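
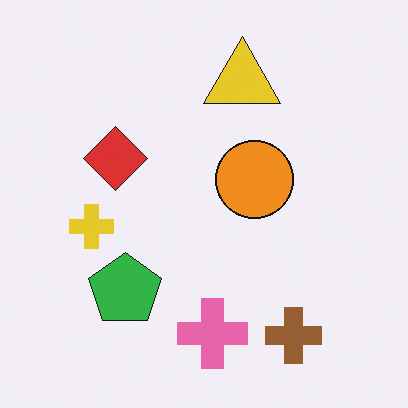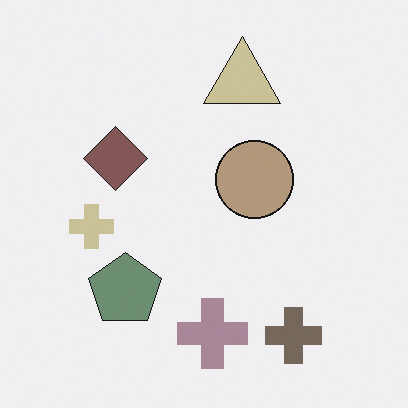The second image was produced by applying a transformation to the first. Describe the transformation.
This is the original image heavily desaturated.

All colors are more muted and greyish — a global saturation change.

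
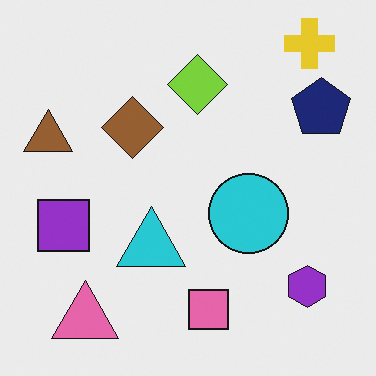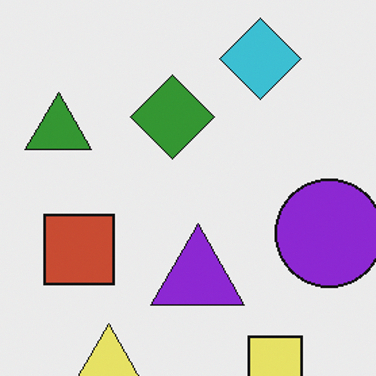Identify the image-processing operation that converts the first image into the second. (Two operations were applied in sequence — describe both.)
The image was hue-shifted through roughly a third of the color wheel, then cropped to a modestly smaller region and rescaled.

Every shape's color has rotated by the same amount around the hue wheel — a uniform hue shift. The visible shapes are larger and the field of view is narrower; shapes near the original edges may be partly or wholly outside the frame — a crop-and-rescale.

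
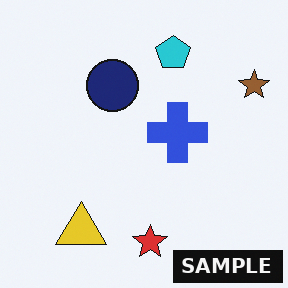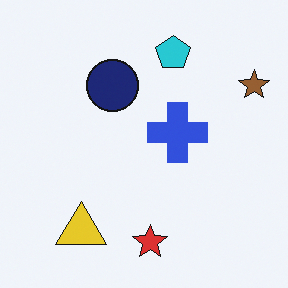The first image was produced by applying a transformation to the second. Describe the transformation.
The image was watermarked with the text "SAMPLE" in the lower-right corner.

A dark label reading "SAMPLE" appears in the lower-right corner.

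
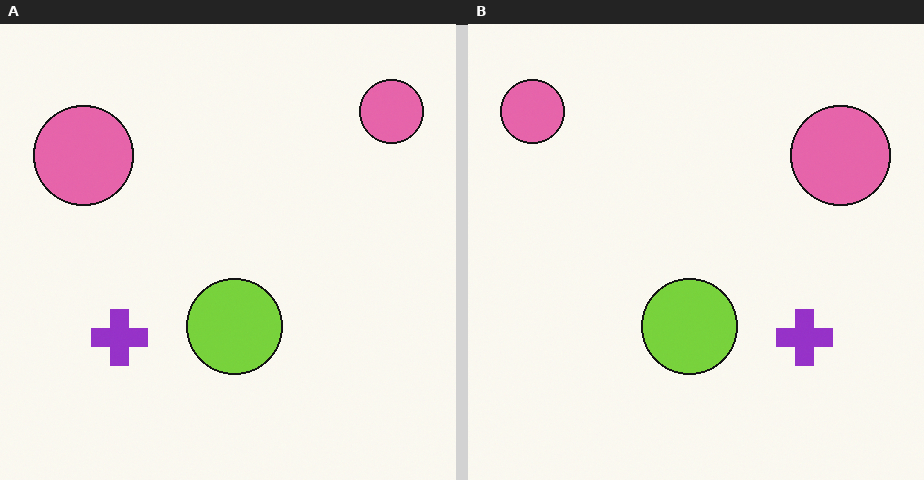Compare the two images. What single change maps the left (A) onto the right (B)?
It was flipped horizontally (left ↔ right).

The purple cross is in the bottom-left of the left (A) image and the bottom-right of the right (B) — shapes on opposite sides of the vertical midline have swapped in a mirror flip.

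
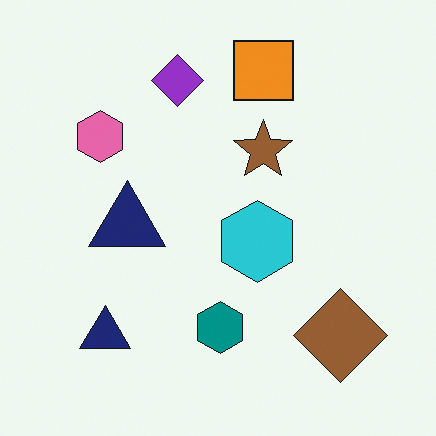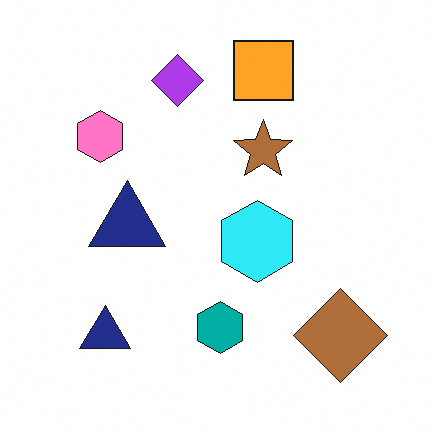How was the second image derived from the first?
This is the original image brightened a little.

Every pixel — background and shapes alike — is uniformly brightened.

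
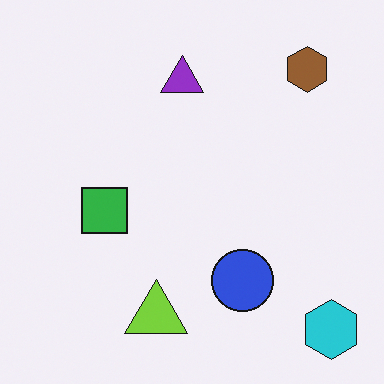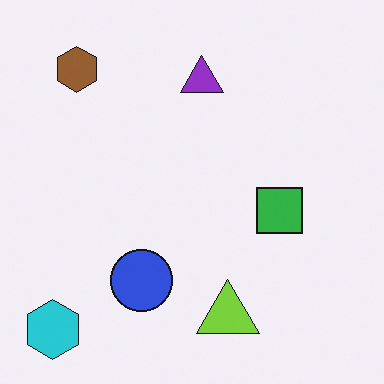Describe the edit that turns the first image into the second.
It was flipped horizontally (left ↔ right).

The cyan hexagon is in the bottom-right of the first image and the bottom-left of the second — shapes on opposite sides of the vertical midline have swapped in a mirror flip.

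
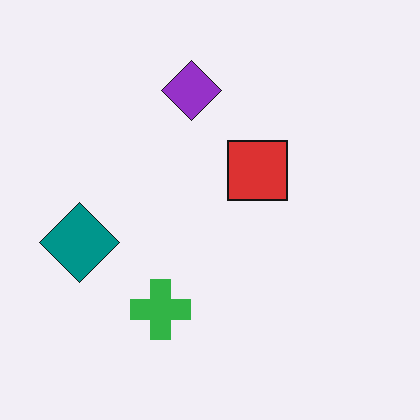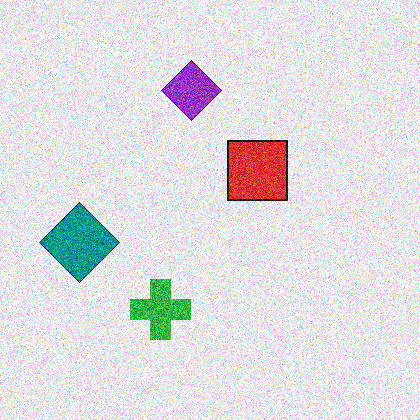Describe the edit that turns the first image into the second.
The image was degraded with heavy additive noise.

Random speckle covers the whole image, including the flat background.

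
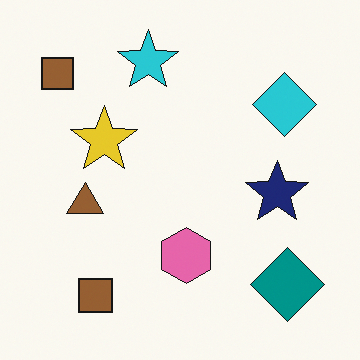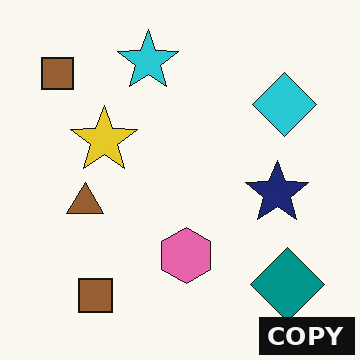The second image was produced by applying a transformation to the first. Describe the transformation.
The second image is the first watermarked with the text "COPY" in the lower-right corner.

A dark label reading "COPY" appears in the lower-right corner.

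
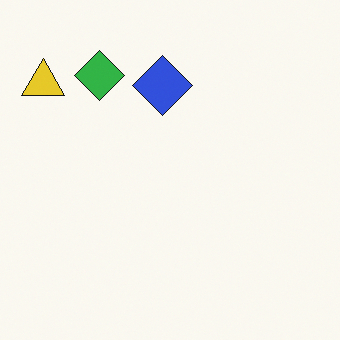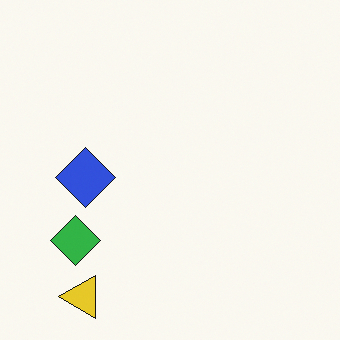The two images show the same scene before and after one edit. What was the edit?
The image was rotated 90° counter-clockwise.

The yellow triangle sits in the top-left of the first image and the bottom-left of the second — consistent with a whole-image 90° counter-clockwise rotation.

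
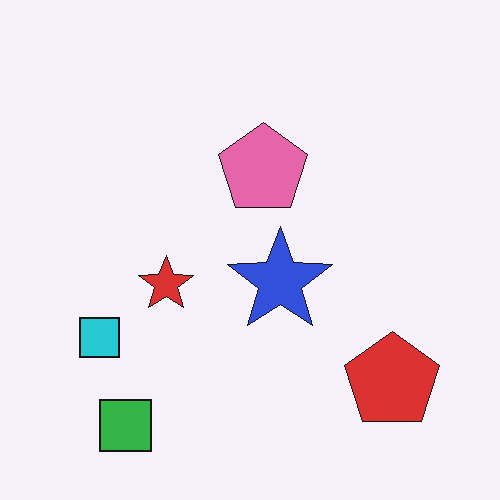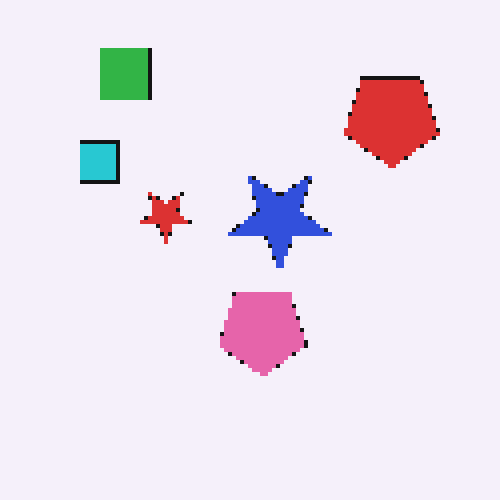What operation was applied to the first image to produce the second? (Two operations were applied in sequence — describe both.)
This is the original image flipped vertically (top ↔ bottom), then mildly pixelated.

The green square is in the bottom-left of the first image and the top-left of the second — shapes on opposite sides of the horizontal midline have swapped in a mirror flip. Shapes are reduced to large square blocks; fine edges and outlines are lost — a downscale-then-upscale (mosaic) effect.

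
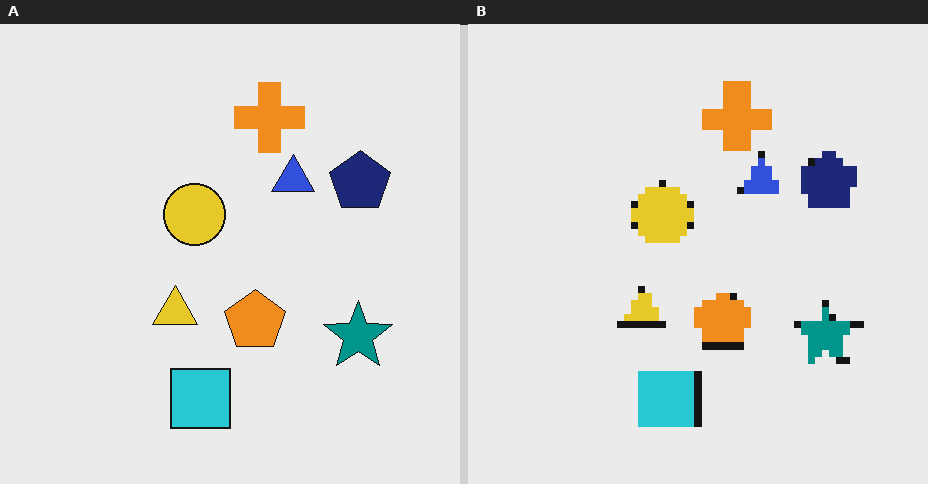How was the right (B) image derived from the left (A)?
This is the original image moderately pixelated.

Shapes are reduced to large square blocks; fine edges and outlines are lost — a downscale-then-upscale (mosaic) effect.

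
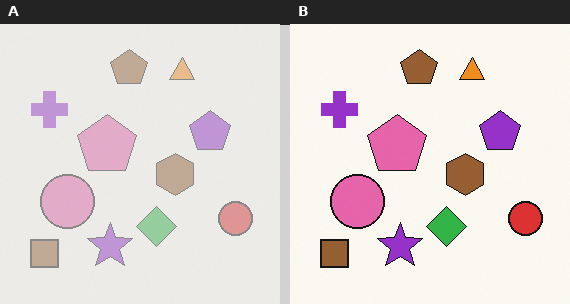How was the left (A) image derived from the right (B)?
This is the original image given much lower contrast.

Tones are pushed toward mid-grey across the whole image — a global contrast change.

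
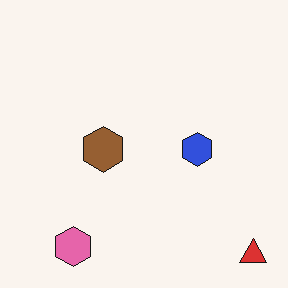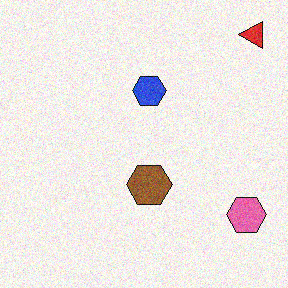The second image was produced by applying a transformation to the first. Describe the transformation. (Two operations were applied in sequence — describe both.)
The image was rotated 90° counter-clockwise, then degraded with moderate additive noise.

The red triangle sits in the bottom-right of the first image and the top-right of the second — consistent with a whole-image 90° counter-clockwise rotation. Random speckle covers the whole image, including the flat background.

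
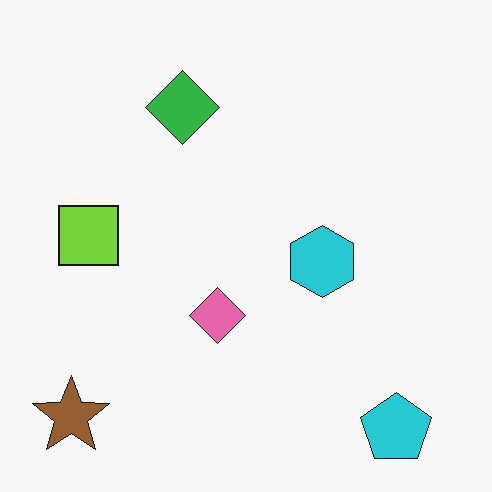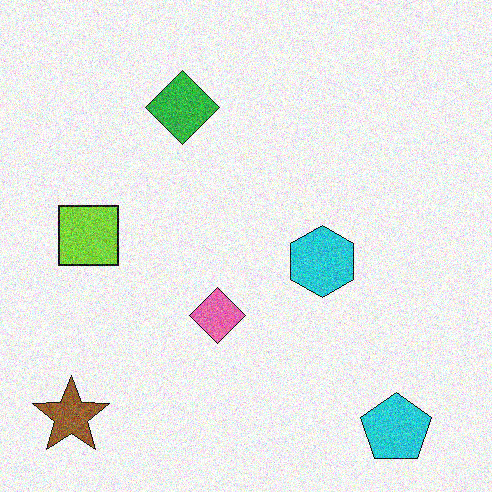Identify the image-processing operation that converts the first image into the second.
This is the original image degraded with visible gaussian noise.

Random speckle covers the whole image, including the flat background.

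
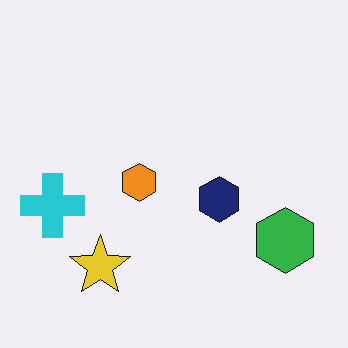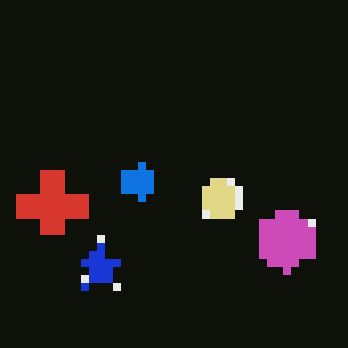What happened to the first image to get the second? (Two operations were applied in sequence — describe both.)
The transformation is: color-inverted (negative), then pixelated into visible square blocks.

The light background has become dark and every shape's color is its complement — a photographic negative. Shapes are reduced to large square blocks; fine edges and outlines are lost — a downscale-then-upscale (mosaic) effect.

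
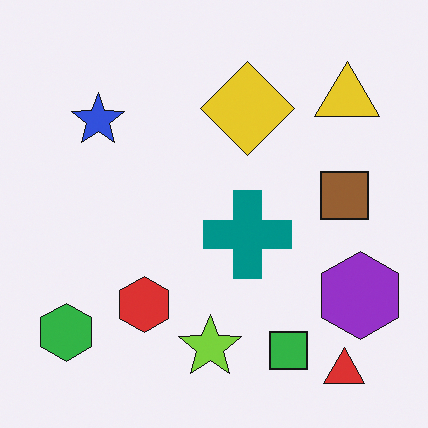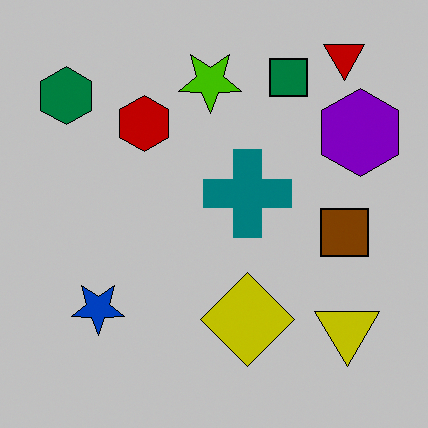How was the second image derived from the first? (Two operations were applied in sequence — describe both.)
It was heavily posterized to just a handful of flat colors, then flipped vertically (top ↔ bottom).

Each flat color has snapped to a coarser quantized level — most visibly, the near-white background has dropped to a flat grey. The red triangle is in the bottom-right of the first image and the top-right of the second — shapes on opposite sides of the horizontal midline have swapped in a mirror flip.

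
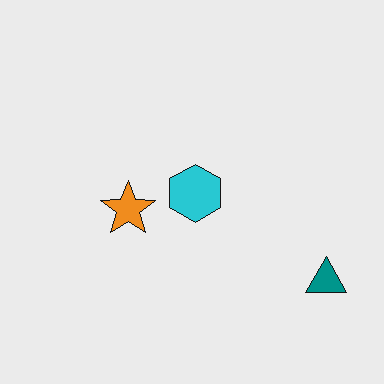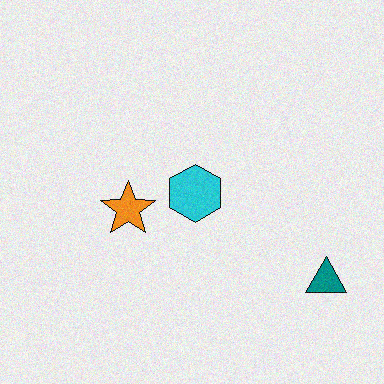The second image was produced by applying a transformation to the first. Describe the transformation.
The transformation is: degraded with a light layer of grain.

Random speckle covers the whole image, including the flat background.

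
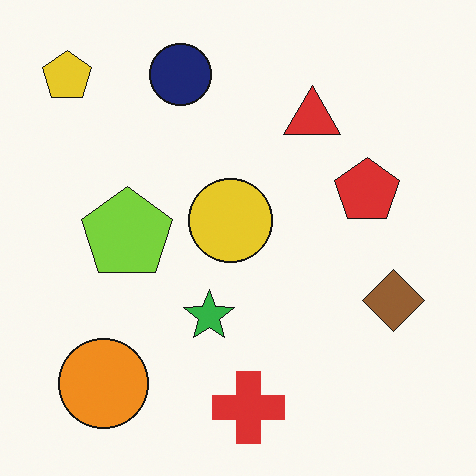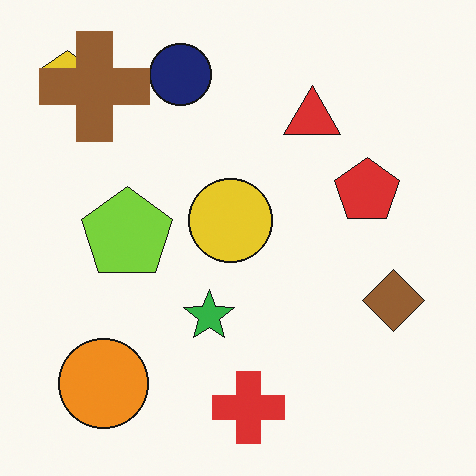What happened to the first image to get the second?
The second image is the first overlaid with an additional brown cross.

A brown cross appears in the second image that is absent from the first.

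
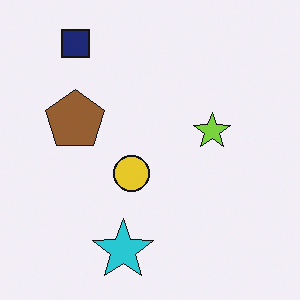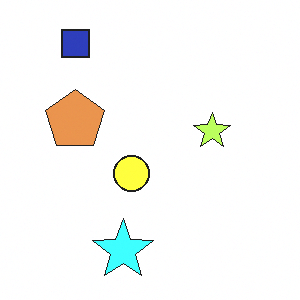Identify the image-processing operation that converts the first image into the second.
It was substantially brightened.

Every pixel — background and shapes alike — is uniformly brightened.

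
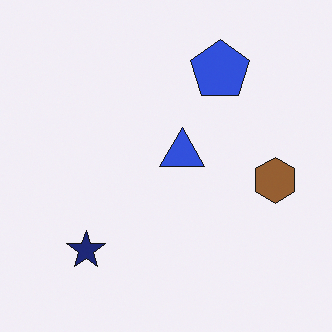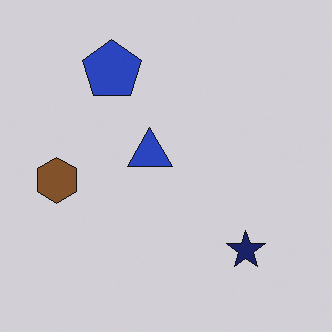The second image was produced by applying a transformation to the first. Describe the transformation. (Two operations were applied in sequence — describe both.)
This is the original image darkened a little, then flipped horizontally (left ↔ right).

Every pixel — background and shapes alike — is uniformly darkened. The brown hexagon is in the right of the first image and the left of the second — shapes on opposite sides of the vertical midline have swapped in a mirror flip.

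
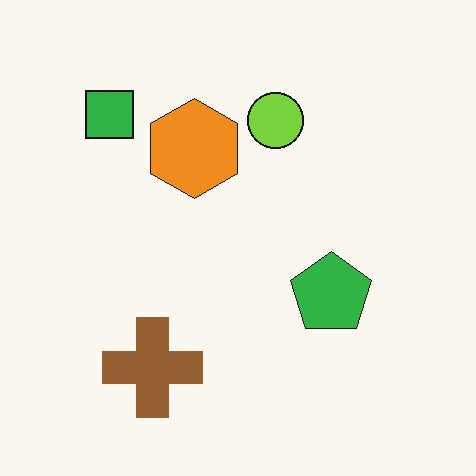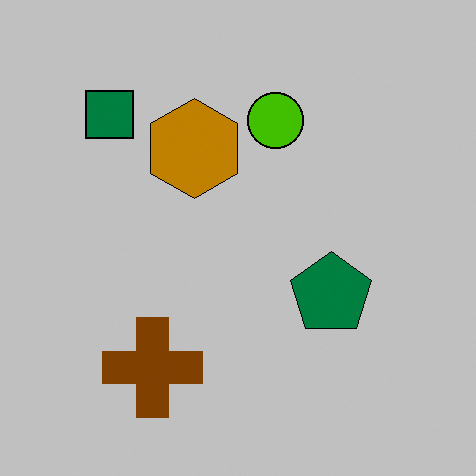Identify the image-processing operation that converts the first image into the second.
The transformation is: heavily posterized to just a handful of flat colors.

Each flat color has snapped to a coarser quantized level — most visibly, the near-white background has dropped to a flat grey.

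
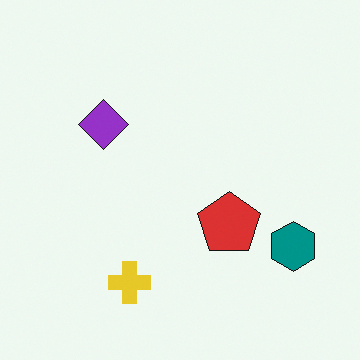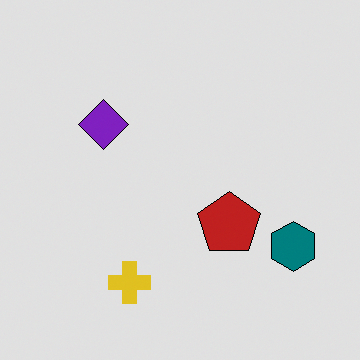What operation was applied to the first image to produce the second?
The transformation is: moderately posterized.

Each flat color has snapped to a coarser quantized level — most visibly, the near-white background has dropped to a flat grey.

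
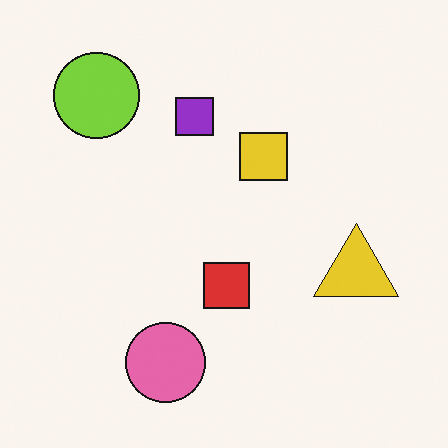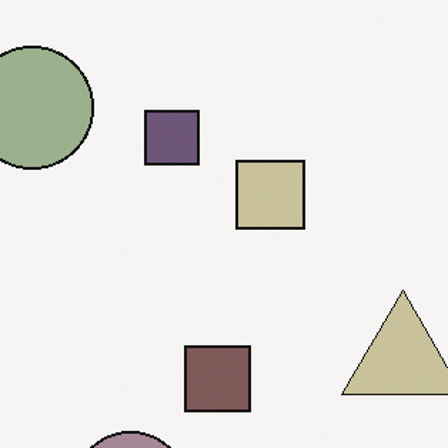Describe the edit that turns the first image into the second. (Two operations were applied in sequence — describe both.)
The second image is the first cropped to a modestly smaller region and rescaled, then made much more muted (saturation change).

The visible shapes are larger and the field of view is narrower; shapes near the original edges may be partly or wholly outside the frame — a crop-and-rescale. All colors are more muted and greyish — a global saturation change.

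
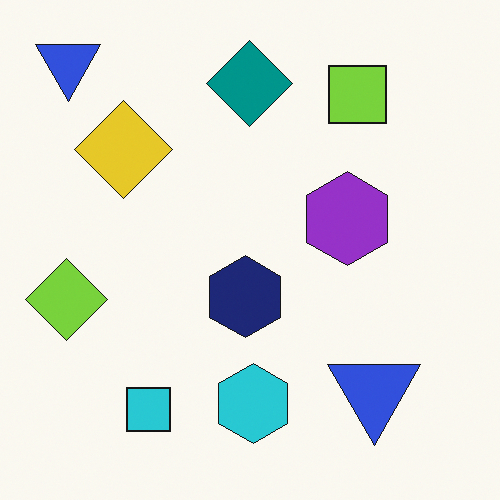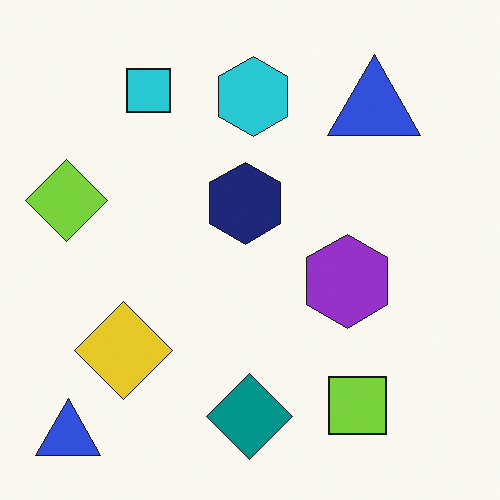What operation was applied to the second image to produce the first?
The first image is the second flipped vertically (top ↔ bottom).

The teal diamond is in the bottom of the second image and the top of the first — shapes on opposite sides of the horizontal midline have swapped in a mirror flip.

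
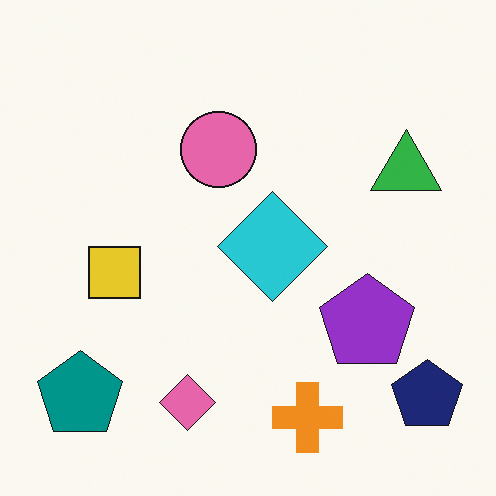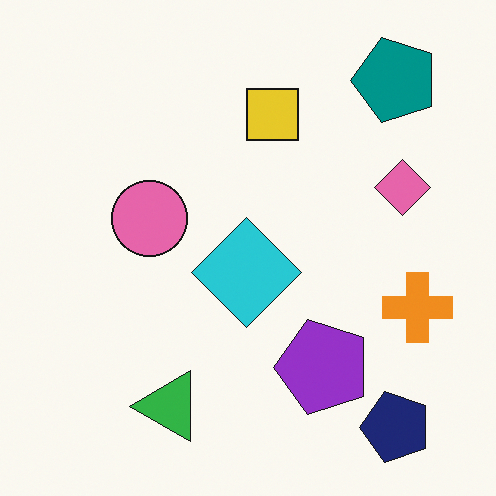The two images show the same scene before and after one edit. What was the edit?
The image was transposed (reflected across the top-left ↔ bottom-right diagonal).

Shapes have swapped their row and column positions — what was in the top-right is now in the bottom-left — a diagonal reflection.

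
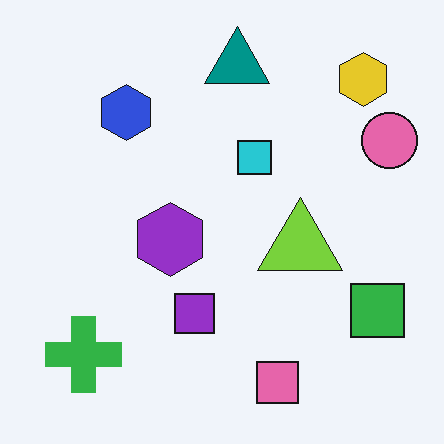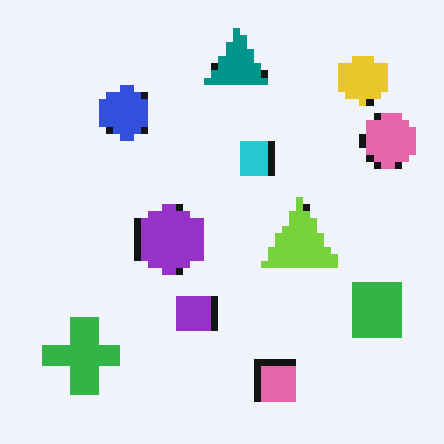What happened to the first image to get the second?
The transformation is: moderately pixelated.

Shapes are reduced to large square blocks; fine edges and outlines are lost — a downscale-then-upscale (mosaic) effect.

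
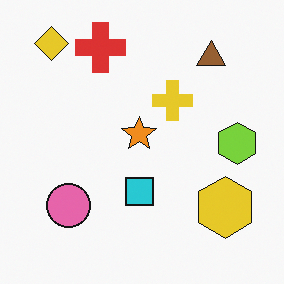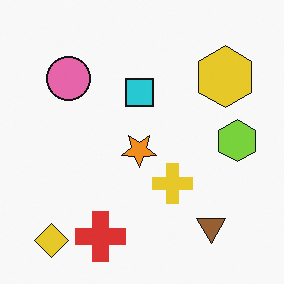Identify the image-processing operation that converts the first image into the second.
This is the original image flipped vertically (top ↔ bottom).

The yellow diamond is in the top-left of the first image and the bottom-left of the second — shapes on opposite sides of the horizontal midline have swapped in a mirror flip.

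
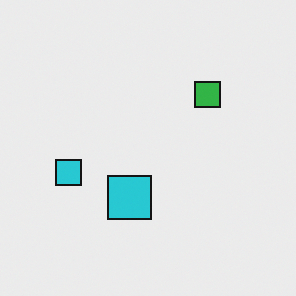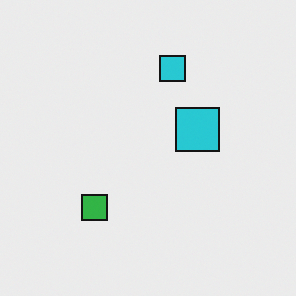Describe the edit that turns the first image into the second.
The image was transposed (reflected across the top-left ↔ bottom-right diagonal).

Shapes have swapped their row and column positions — what was in the top-right is now in the bottom-left — a diagonal reflection.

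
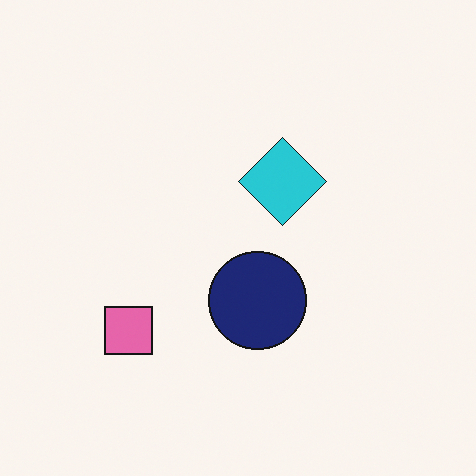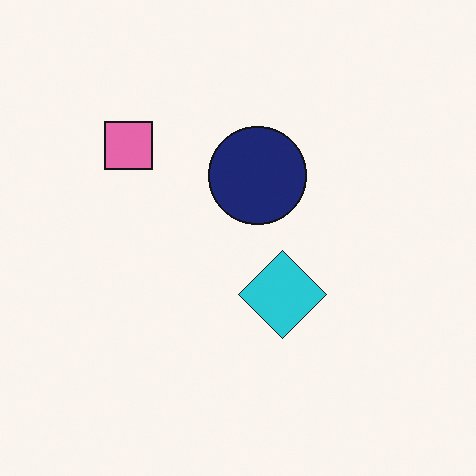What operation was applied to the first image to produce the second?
Flipped vertically (top ↔ bottom).

The pink square is in the bottom-left of the first image and the top-left of the second — shapes on opposite sides of the horizontal midline have swapped in a mirror flip.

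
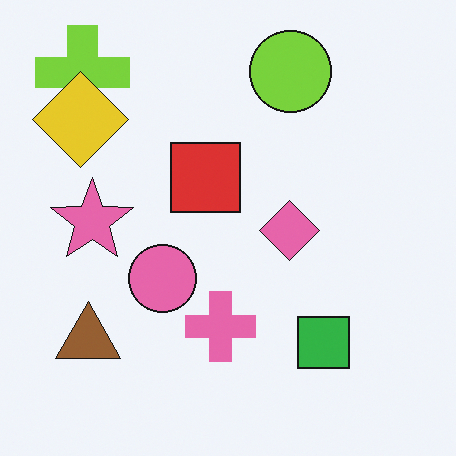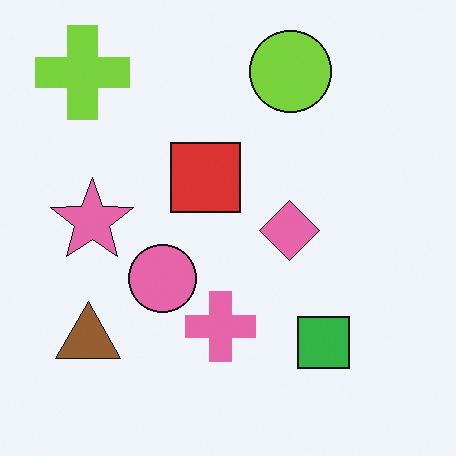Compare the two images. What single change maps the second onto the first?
This is the original image overlaid with an additional yellow diamond.

A yellow diamond appears in the first image that is absent from the second.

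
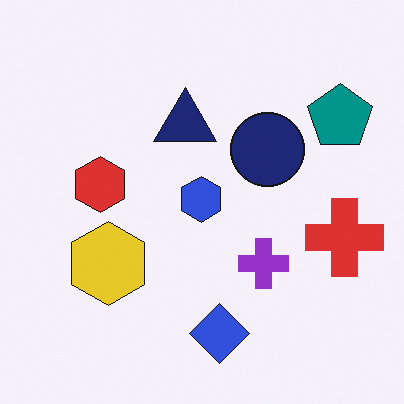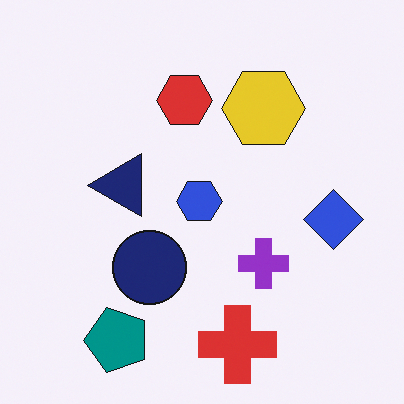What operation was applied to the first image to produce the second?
Transposed (reflected across the top-left ↔ bottom-right diagonal).

Shapes have swapped their row and column positions — what was in the top-right is now in the bottom-left — a diagonal reflection.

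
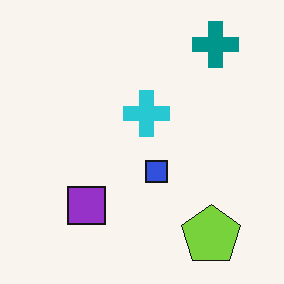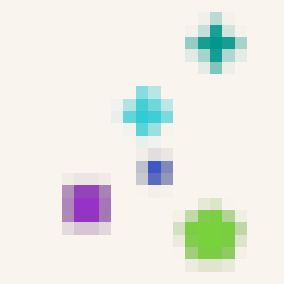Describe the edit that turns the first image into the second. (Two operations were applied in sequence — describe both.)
Noticeably gaussian-blurred, then heavily pixelated into large blocks.

Shape edges and outlines are uniformly softened across the whole image. Shapes are reduced to large square blocks; fine edges and outlines are lost — a downscale-then-upscale (mosaic) effect.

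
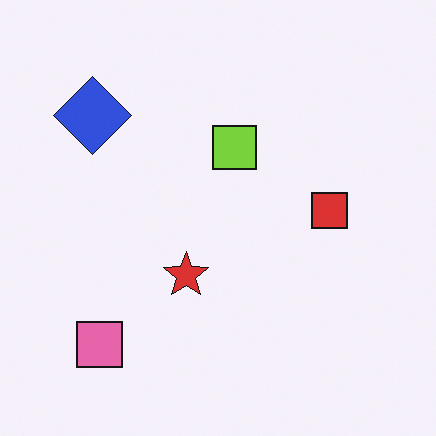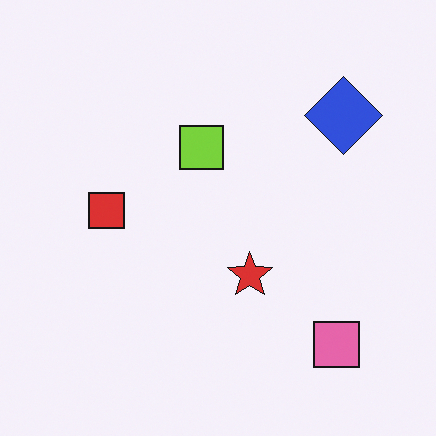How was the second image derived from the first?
The image was flipped horizontally (left ↔ right).

The blue diamond is in the top-left of the first image and the top-right of the second — shapes on opposite sides of the vertical midline have swapped in a mirror flip.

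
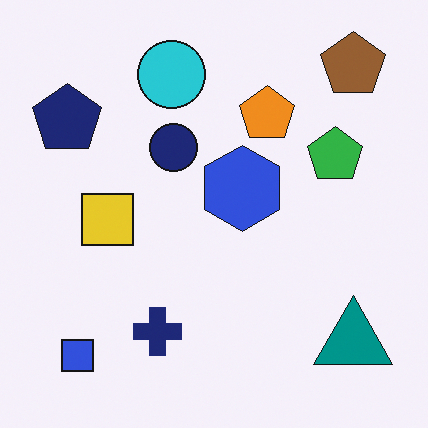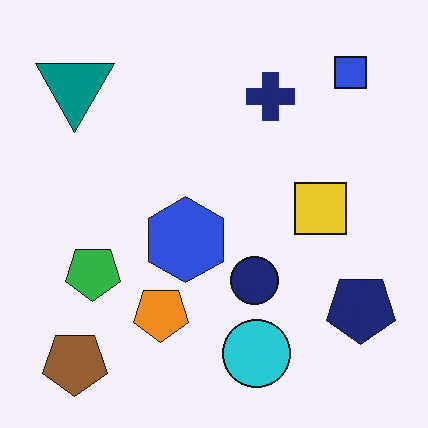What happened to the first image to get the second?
The transformation is: rotated 180°.

The brown pentagon sits in the top-right of the first image and the bottom-left of the second — consistent with a whole-image 180° rotation.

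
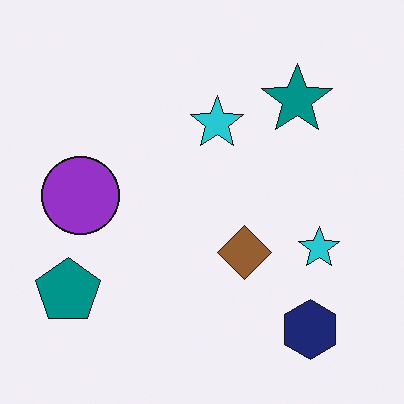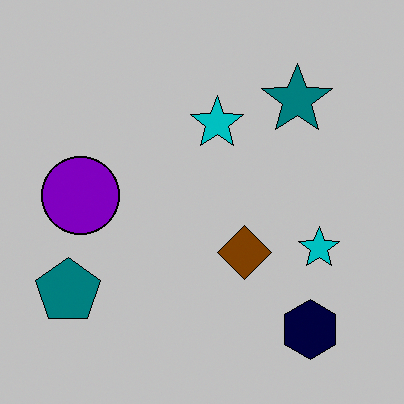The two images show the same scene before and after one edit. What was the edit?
The transformation is: aggressively posterized.

Each flat color has snapped to a coarser quantized level — most visibly, the near-white background has dropped to a flat grey.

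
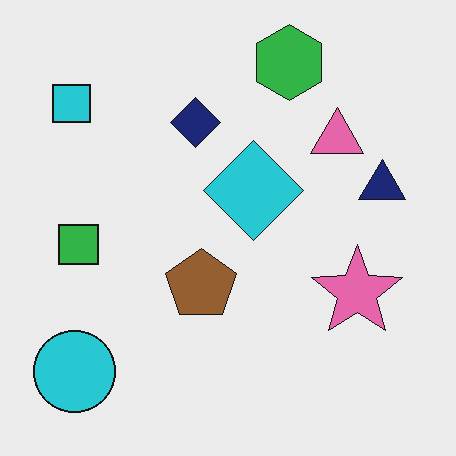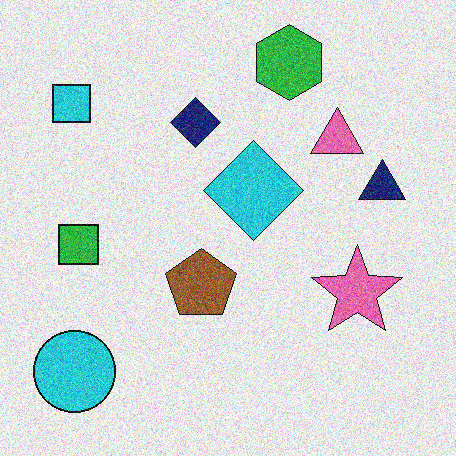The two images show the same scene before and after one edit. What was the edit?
It was degraded with moderate additive noise.

Random speckle covers the whole image, including the flat background.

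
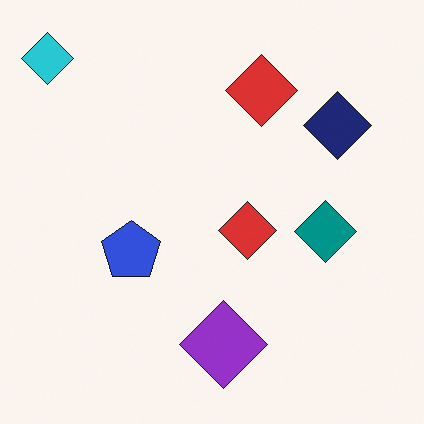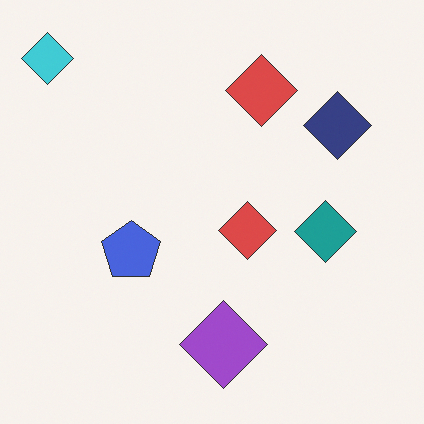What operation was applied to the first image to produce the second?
The image was given slightly reduced contrast.

Tones are pushed toward mid-grey across the whole image — a global contrast change.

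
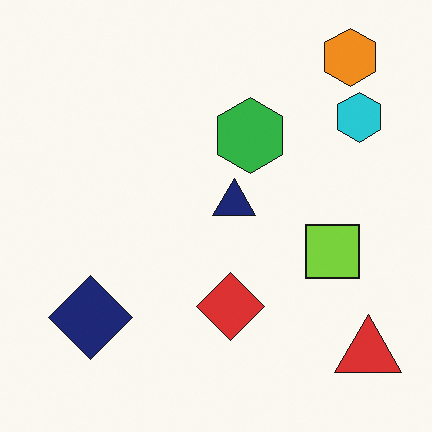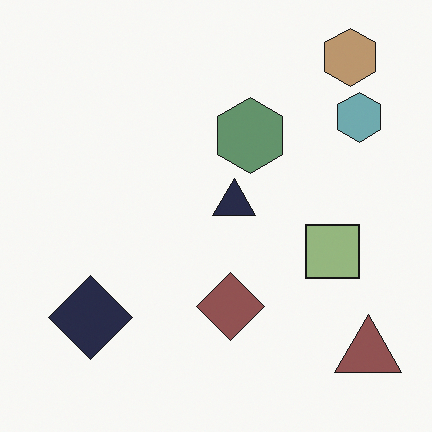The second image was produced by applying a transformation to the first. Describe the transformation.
The transformation is: made much more muted (saturation change).

All colors are more muted and greyish — a global saturation change.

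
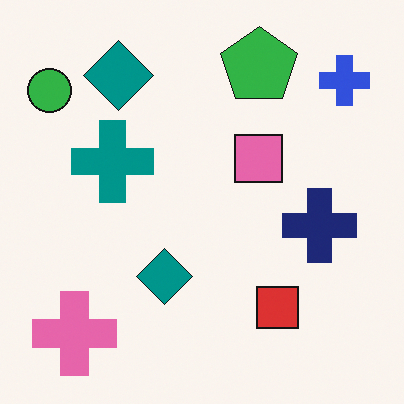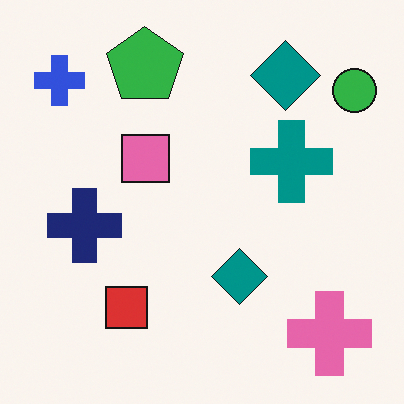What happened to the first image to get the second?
The image was flipped horizontally (left ↔ right).

The green circle is in the top-left of the first image and the top-right of the second — shapes on opposite sides of the vertical midline have swapped in a mirror flip.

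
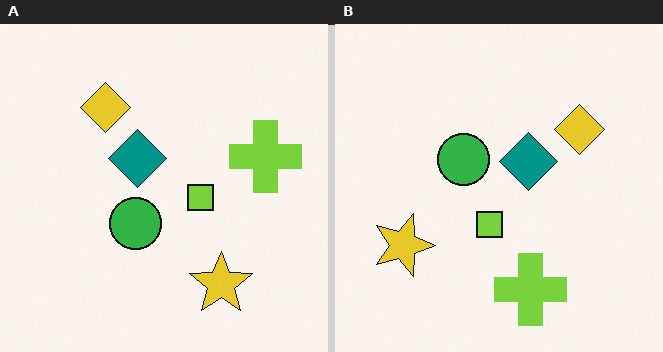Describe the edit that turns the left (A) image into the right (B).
It was rotated 90° clockwise.

The yellow star sits in the bottom-right of the left (A) image and the bottom-left of the right (B) — consistent with a whole-image 90° clockwise rotation.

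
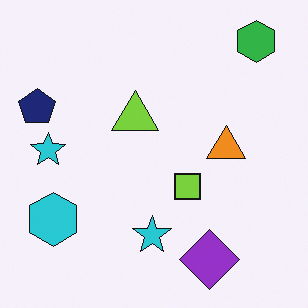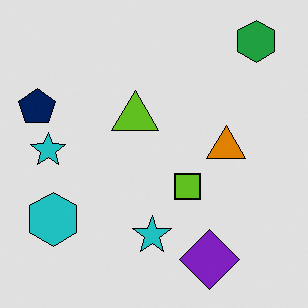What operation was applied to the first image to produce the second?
The transformation is: moderately posterized.

Each flat color has snapped to a coarser quantized level — most visibly, the near-white background has dropped to a flat grey.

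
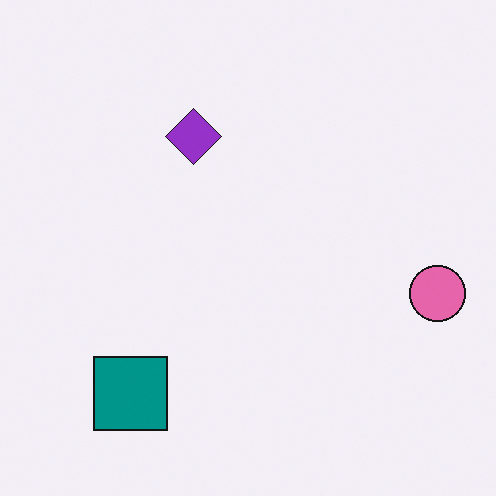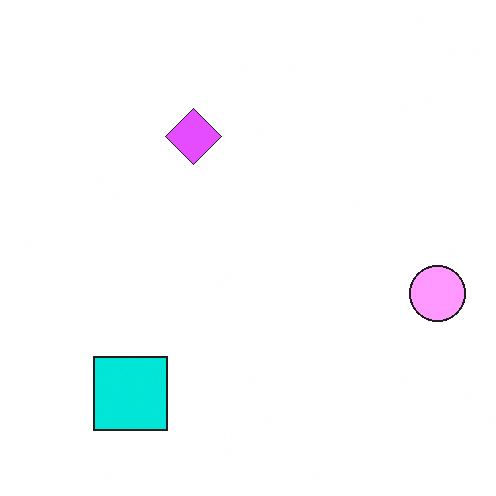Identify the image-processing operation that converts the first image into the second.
Noticeably brightened.

Every pixel — background and shapes alike — is uniformly brightened.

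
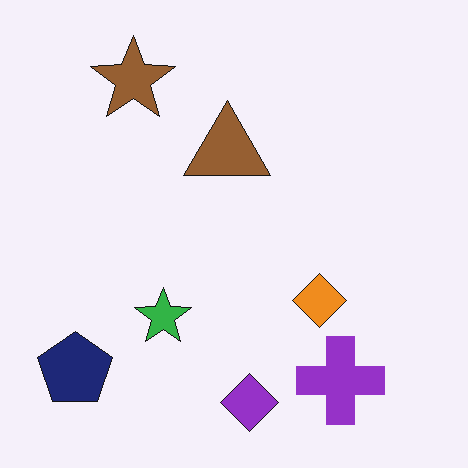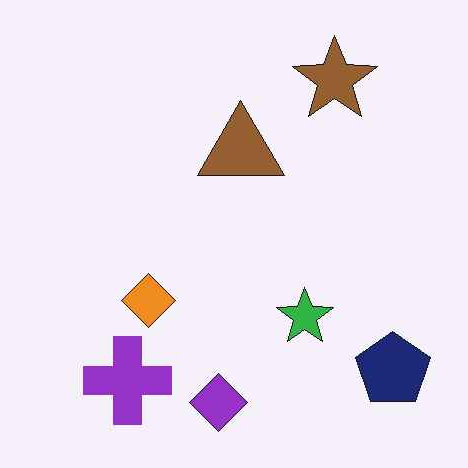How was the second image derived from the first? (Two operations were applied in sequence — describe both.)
The second image is the first given moderate JPEG compression, then flipped horizontally (left ↔ right).

Blocky 8×8 compression artifacts appear around shape edges and the flat background shows ringing — characteristic JPEG degradation. The navy pentagon is in the bottom-left of the first image and the bottom-right of the second — shapes on opposite sides of the vertical midline have swapped in a mirror flip.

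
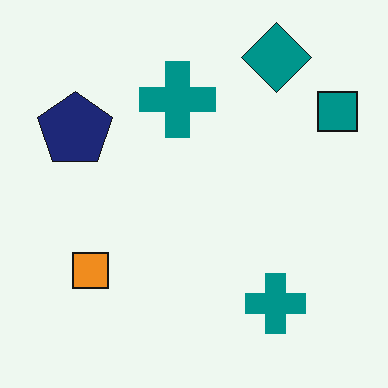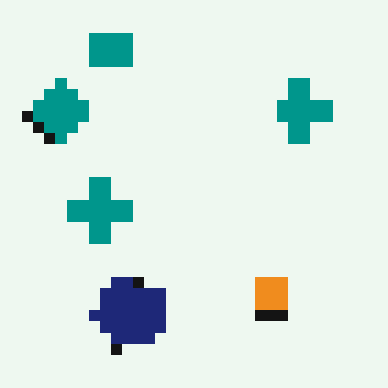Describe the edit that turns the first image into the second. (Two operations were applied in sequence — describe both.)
The transformation is: rotated 90° counter-clockwise, then heavily pixelated into large blocks.

The teal square sits in the top-right of the first image and the top-left of the second — consistent with a whole-image 90° counter-clockwise rotation. Shapes are reduced to large square blocks; fine edges and outlines are lost — a downscale-then-upscale (mosaic) effect.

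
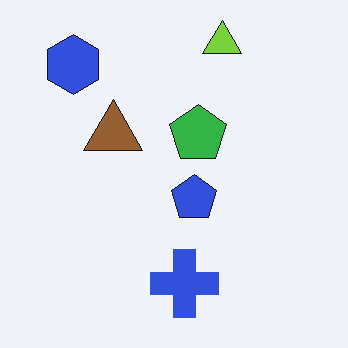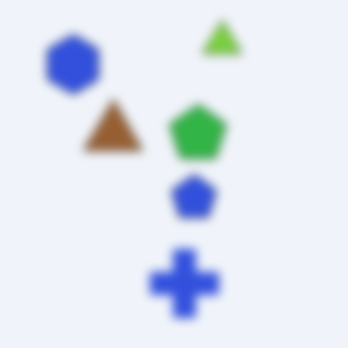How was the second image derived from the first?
This is the original image heavily blurred.

Shape edges and outlines are uniformly softened across the whole image.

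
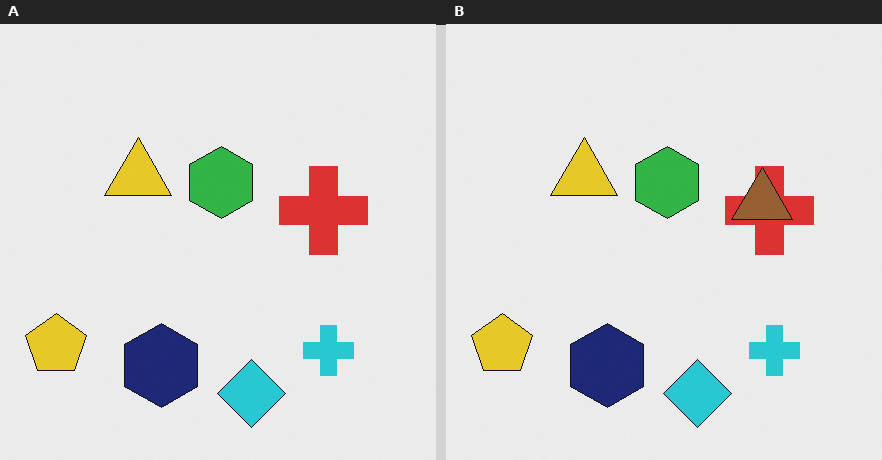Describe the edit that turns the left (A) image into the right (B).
The transformation is: overlaid with an additional brown triangle.

A brown triangle appears in the right (B) image that is absent from the left (A).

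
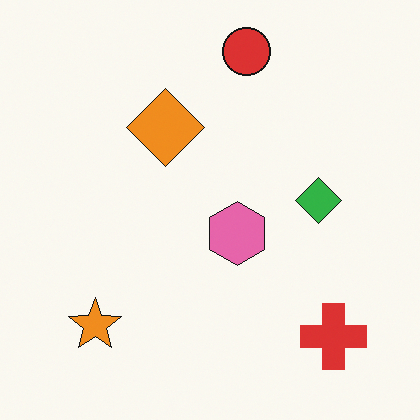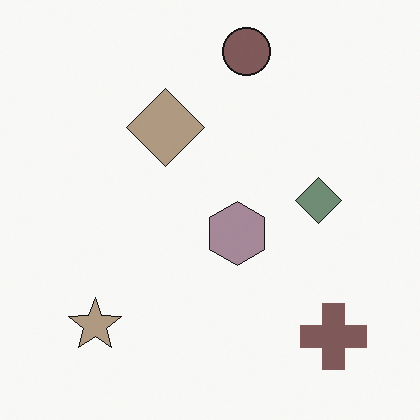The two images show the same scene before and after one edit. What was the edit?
The second image is the first heavily desaturated.

All colors are more muted and greyish — a global saturation change.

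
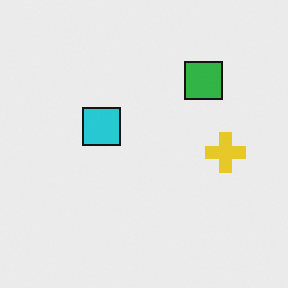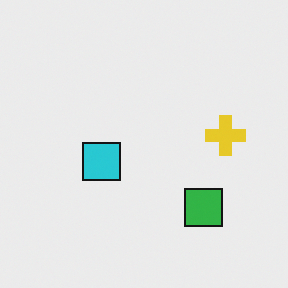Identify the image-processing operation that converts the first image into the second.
The second image is the first flipped vertically (top ↔ bottom).

The green square is in the top-right of the first image and the bottom-right of the second — shapes on opposite sides of the horizontal midline have swapped in a mirror flip.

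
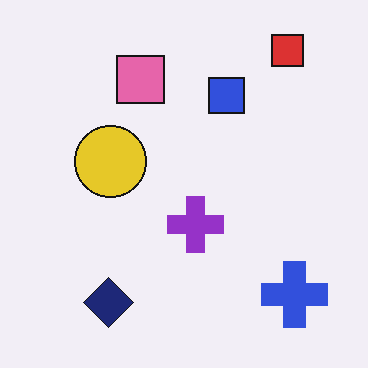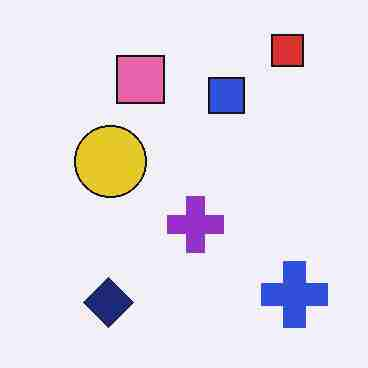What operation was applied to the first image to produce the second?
Degraded with heavy JPEG compression.

Blocky 8×8 compression artifacts appear around shape edges and the flat background shows ringing — characteristic JPEG degradation.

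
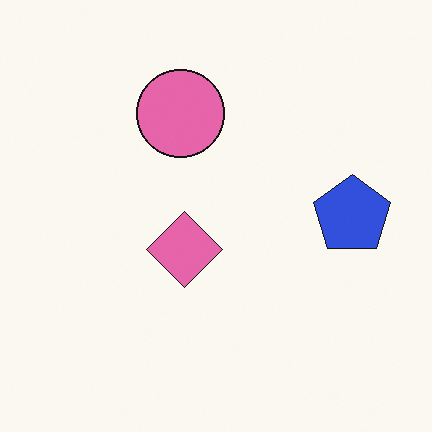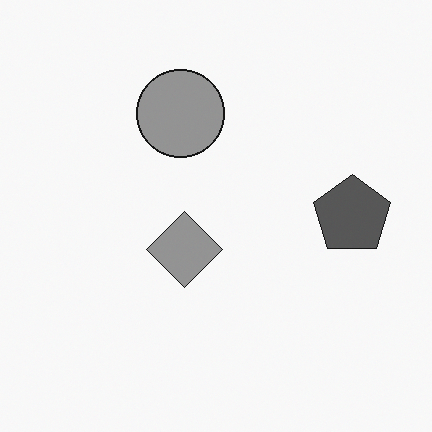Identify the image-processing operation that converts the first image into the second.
Converted to grayscale.

All color is removed — every shape is now a shade of grey.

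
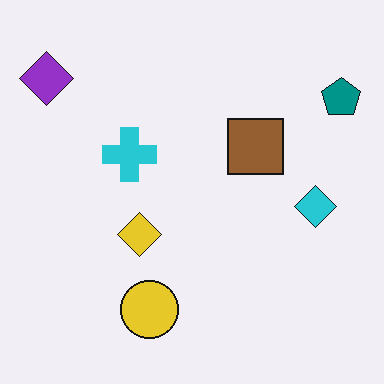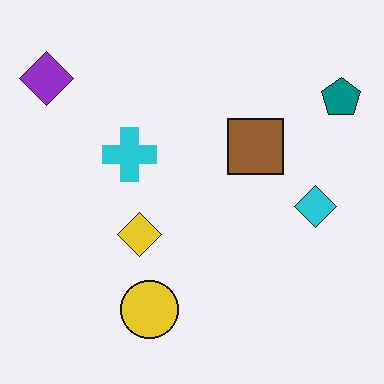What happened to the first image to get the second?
The image was given moderate JPEG compression.

Blocky 8×8 compression artifacts appear around shape edges and the flat background shows ringing — characteristic JPEG degradation.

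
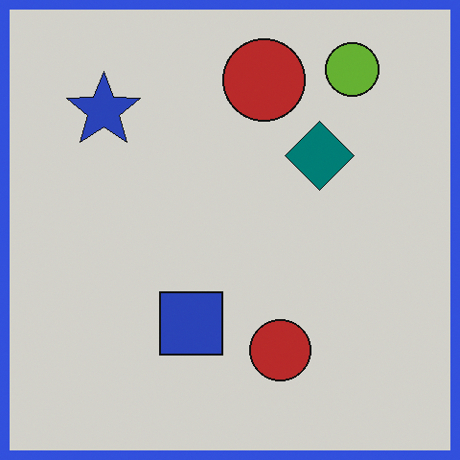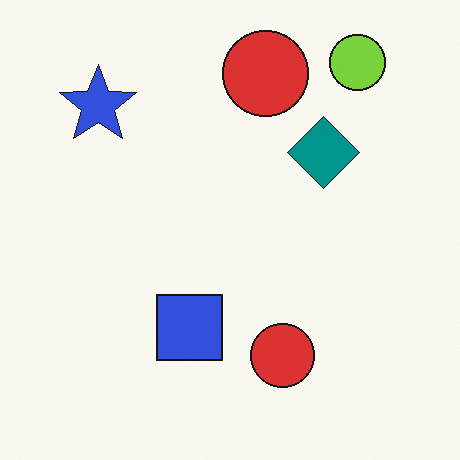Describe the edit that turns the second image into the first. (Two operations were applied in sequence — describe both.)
The transformation is: slightly darkened, then framed with a blue border.

Every pixel — background and shapes alike — is uniformly darkened. A solid blue frame runs around the edge of the first image, with the content slightly shrunk inside it.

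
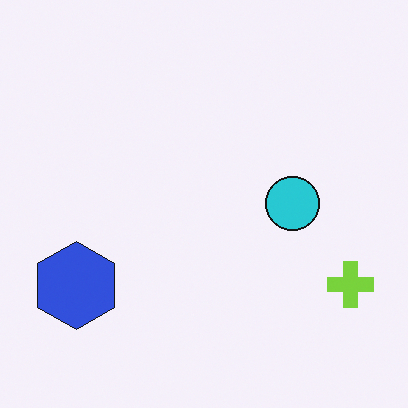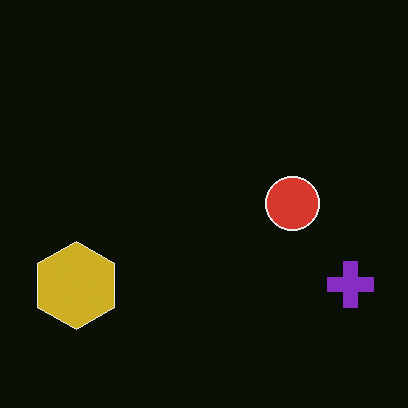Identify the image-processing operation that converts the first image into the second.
The second image is the first color-inverted (negative).

The light background has become dark and every shape's color is its complement — a photographic negative.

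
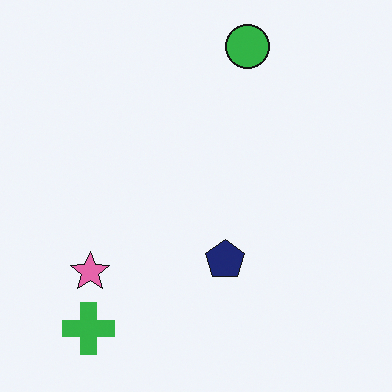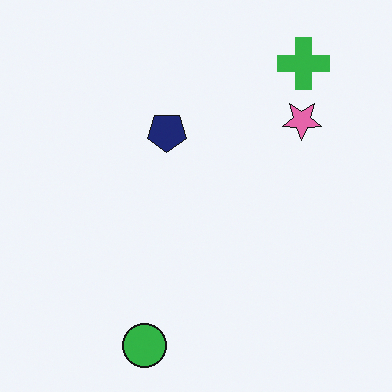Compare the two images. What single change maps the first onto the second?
The transformation is: rotated 180°.

The green cross sits in the bottom-left of the first image and the top-right of the second — consistent with a whole-image 180° rotation.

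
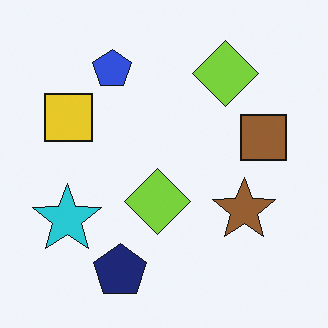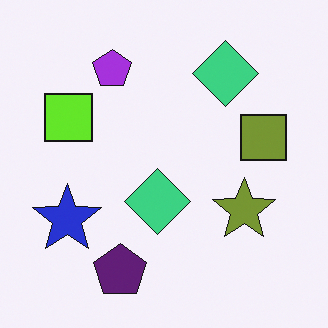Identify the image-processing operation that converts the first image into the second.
The image was hue-shifted by a small amount.

Every shape's color has rotated by the same amount around the hue wheel — a uniform hue shift.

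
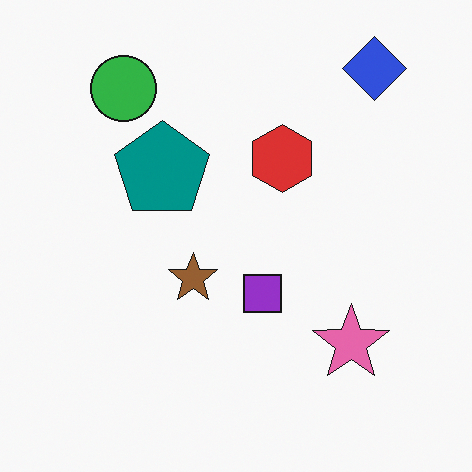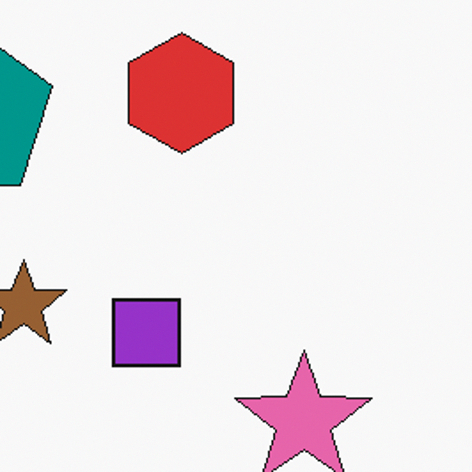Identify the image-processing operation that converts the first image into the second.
The image was cropped tightly and scaled back up.

The visible shapes are larger and the field of view is narrower; shapes near the original edges may be partly or wholly outside the frame — a crop-and-rescale.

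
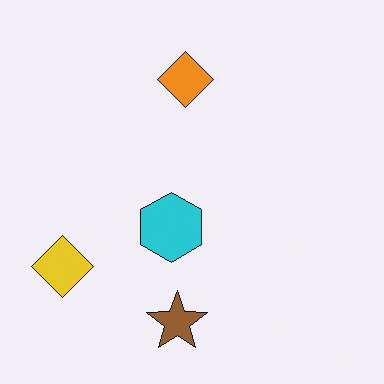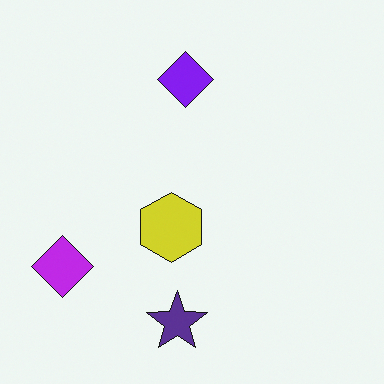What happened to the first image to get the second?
The second image is the first hue-shifted through roughly half the color wheel.

Every shape's color has rotated by the same amount around the hue wheel — a uniform hue shift.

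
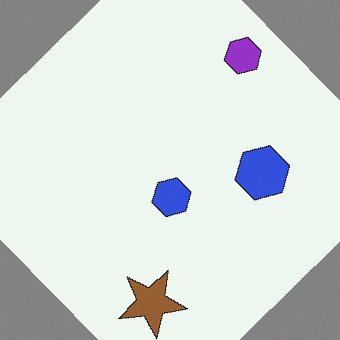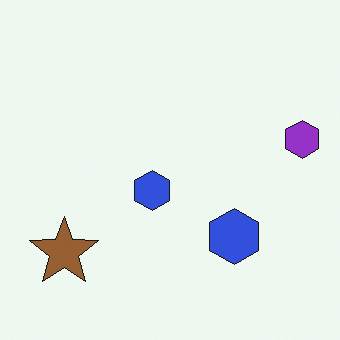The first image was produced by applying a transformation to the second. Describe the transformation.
The first image is the second rotated counter-clockwise by a large amount — several tens of degrees.

Every shape is tilted by the same angle and the image corners show triangular fill wedges — a whole-image rotation by a non-right angle.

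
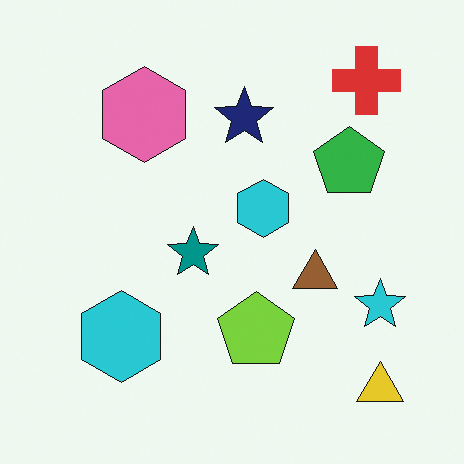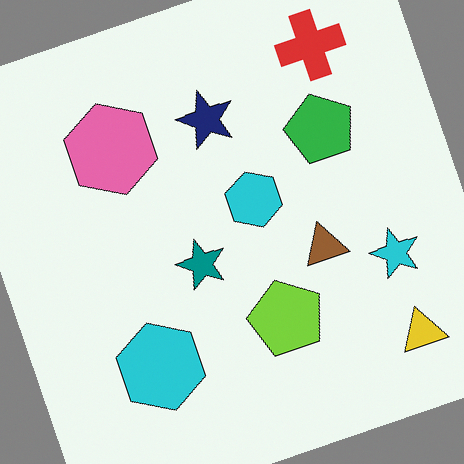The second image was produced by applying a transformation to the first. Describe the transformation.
The transformation is: rotated counter-clockwise by a moderate amount.

Every shape is tilted by the same angle and the image corners show triangular fill wedges — a whole-image rotation by a non-right angle.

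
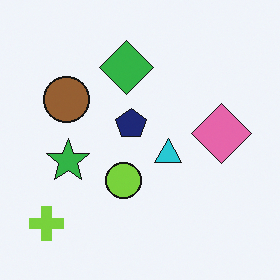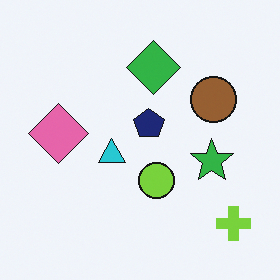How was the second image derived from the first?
The second image is the first flipped horizontally (left ↔ right).

The lime cross is in the bottom-left of the first image and the bottom-right of the second — shapes on opposite sides of the vertical midline have swapped in a mirror flip.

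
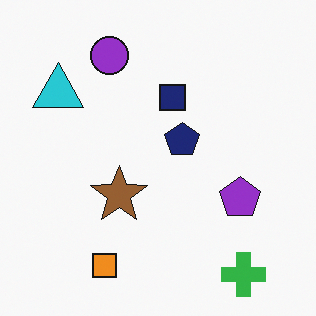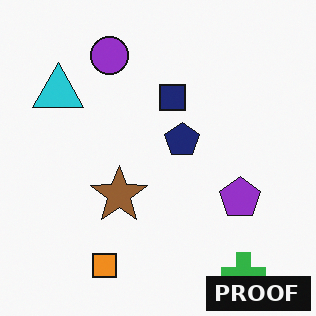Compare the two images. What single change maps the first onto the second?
The second image is the first watermarked with the text "PROOF" in the lower-right corner.

A dark label reading "PROOF" appears in the lower-right corner.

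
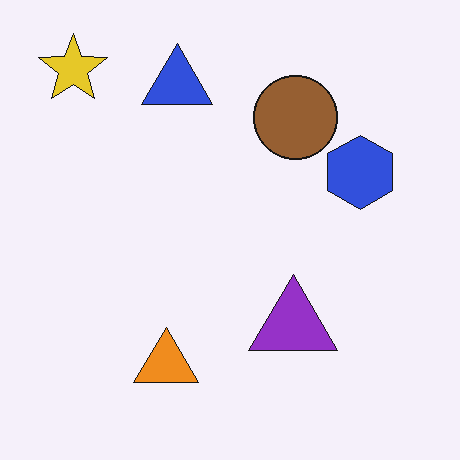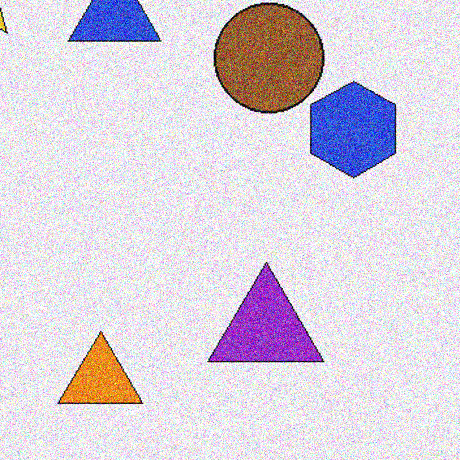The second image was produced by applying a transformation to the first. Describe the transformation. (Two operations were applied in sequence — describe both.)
This is the original image cropped to a modestly smaller region and rescaled, then degraded with strong gaussian noise.

The visible shapes are larger and the field of view is narrower; shapes near the original edges may be partly or wholly outside the frame — a crop-and-rescale. Random speckle covers the whole image, including the flat background.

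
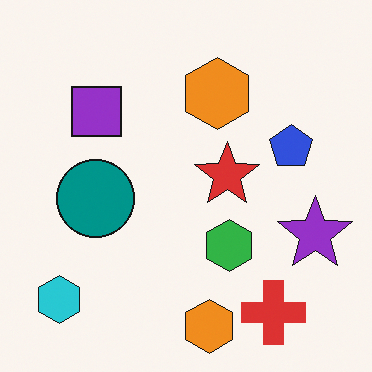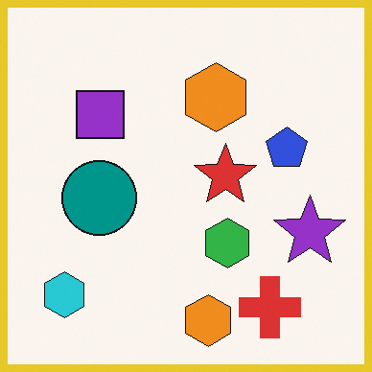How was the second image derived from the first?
The transformation is: framed with a yellow border.

A solid yellow frame runs around the edge of the second image, with the content slightly shrunk inside it.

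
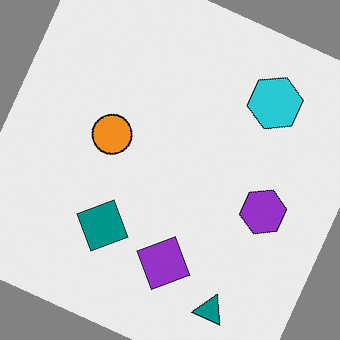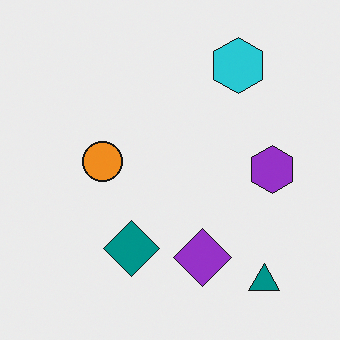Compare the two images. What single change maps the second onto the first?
The first image is the second rotated clockwise by a moderate amount.

Every shape is tilted by the same angle and the image corners show triangular fill wedges — a whole-image rotation by a non-right angle.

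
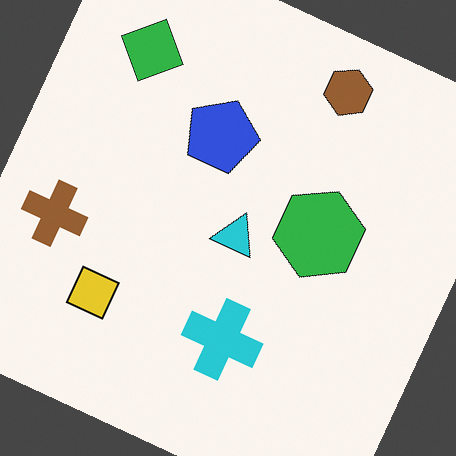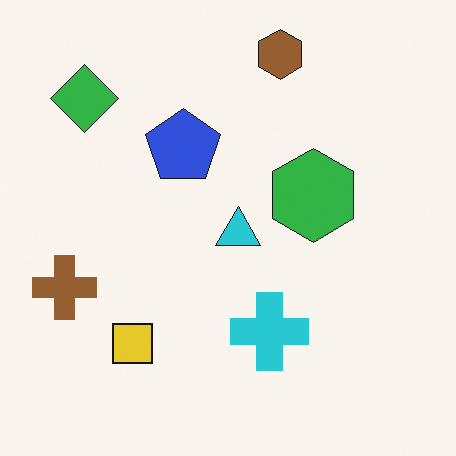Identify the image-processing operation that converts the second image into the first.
Rotated clockwise by a clearly visible amount.

Every shape is tilted by the same angle and the image corners show triangular fill wedges — a whole-image rotation by a non-right angle.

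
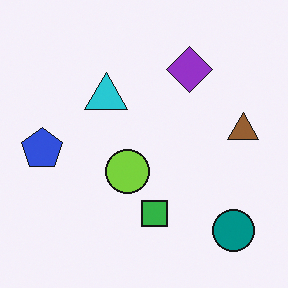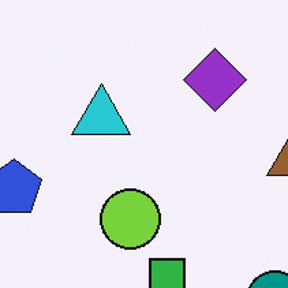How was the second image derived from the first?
Cropped to a modestly smaller region and rescaled.

The visible shapes are larger and the field of view is narrower; shapes near the original edges may be partly or wholly outside the frame — a crop-and-rescale.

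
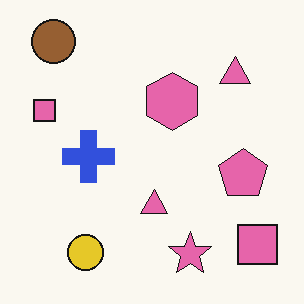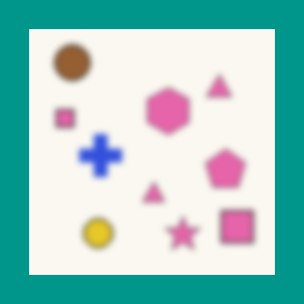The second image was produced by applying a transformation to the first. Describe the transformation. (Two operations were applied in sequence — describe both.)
Noticeably gaussian-blurred, then framed with a teal border.

Shape edges and outlines are uniformly softened across the whole image. A solid teal frame runs around the edge of the second image, with the content slightly shrunk inside it.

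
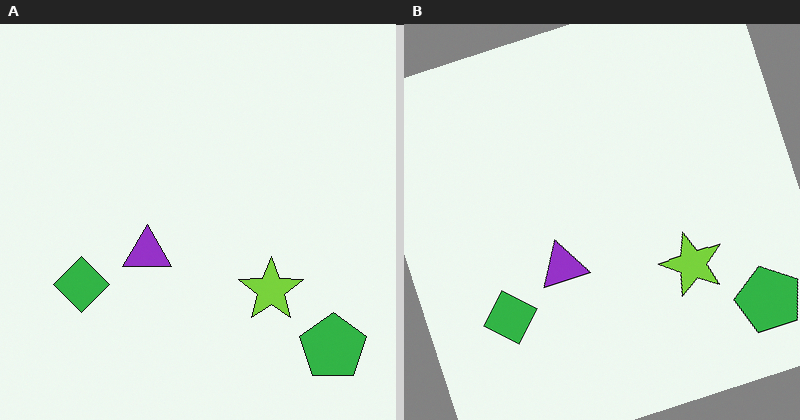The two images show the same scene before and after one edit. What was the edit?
Rotated counter-clockwise by a moderate amount.

Every shape is tilted by the same angle and the image corners show triangular fill wedges — a whole-image rotation by a non-right angle.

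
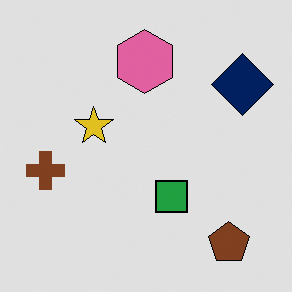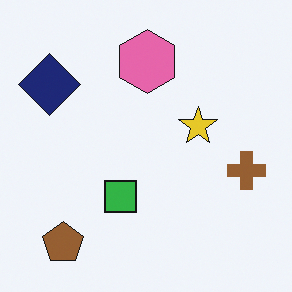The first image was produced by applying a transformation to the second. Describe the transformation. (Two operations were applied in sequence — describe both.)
This is the original image flipped horizontally (left ↔ right), then moderately posterized.

The brown cross is in the right of the second image and the left of the first — shapes on opposite sides of the vertical midline have swapped in a mirror flip. Each flat color has snapped to a coarser quantized level — most visibly, the near-white background has dropped to a flat grey.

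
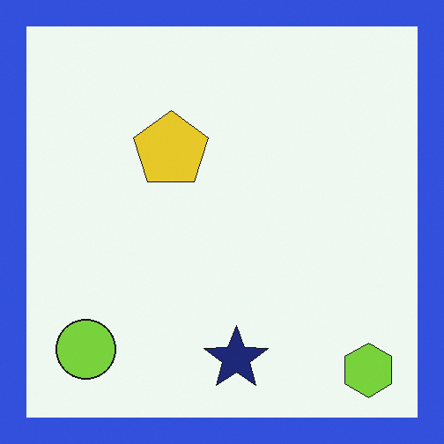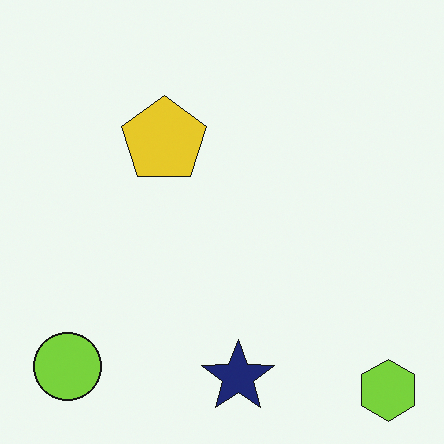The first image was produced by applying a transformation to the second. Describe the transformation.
This is the original image framed with a blue border.

A solid blue frame runs around the edge of the first image, with the content slightly shrunk inside it.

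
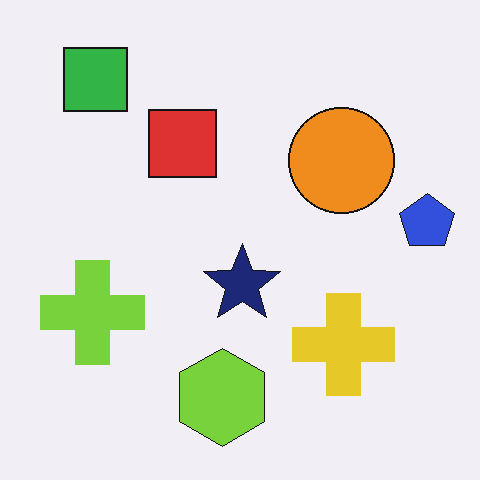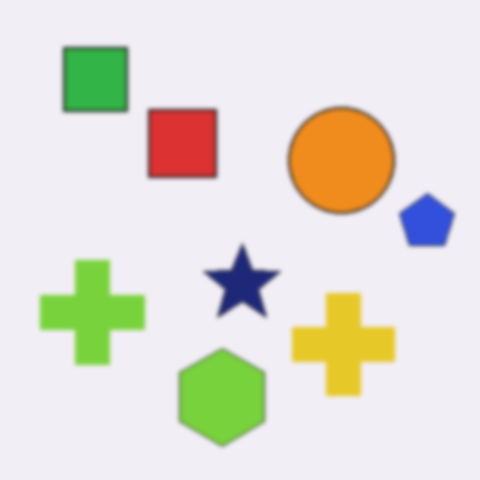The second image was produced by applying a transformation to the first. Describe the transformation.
The image was slightly softened.

Shape edges and outlines are uniformly softened across the whole image.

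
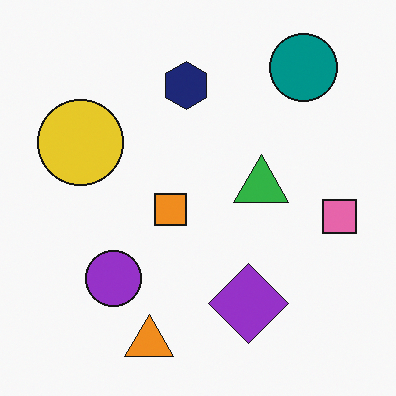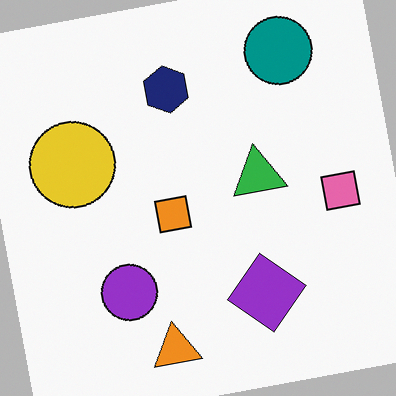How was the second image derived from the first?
The transformation is: rotated counter-clockwise by a few degrees.

Every shape is tilted by the same angle and the image corners show triangular fill wedges — a whole-image rotation by a non-right angle.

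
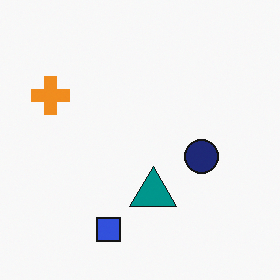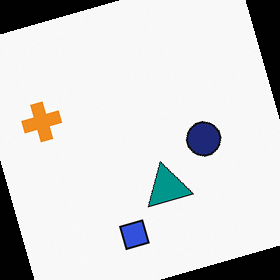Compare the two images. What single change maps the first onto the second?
Rotated counter-clockwise by a clearly visible amount.

Every shape is tilted by the same angle and the image corners show triangular fill wedges — a whole-image rotation by a non-right angle.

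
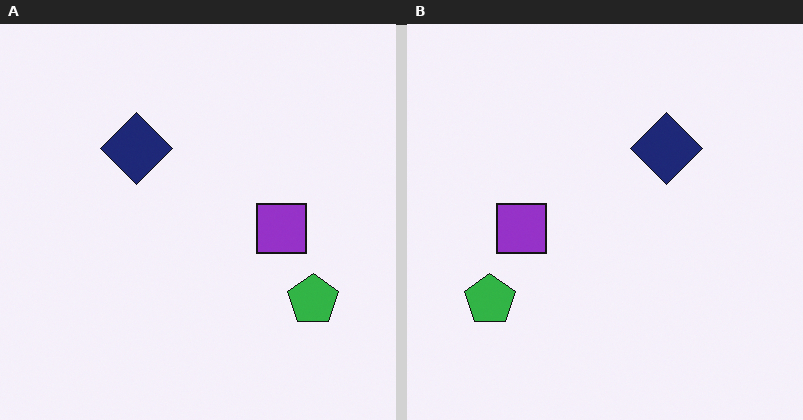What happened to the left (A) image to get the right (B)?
The transformation is: flipped horizontally (left ↔ right).

The green pentagon is in the bottom-right of the left (A) image and the bottom-left of the right (B) — shapes on opposite sides of the vertical midline have swapped in a mirror flip.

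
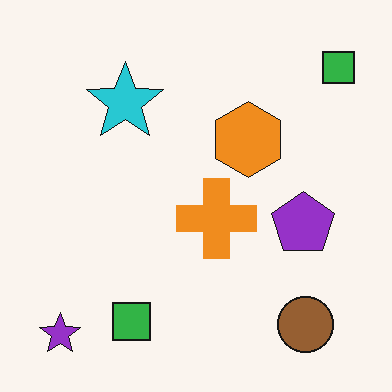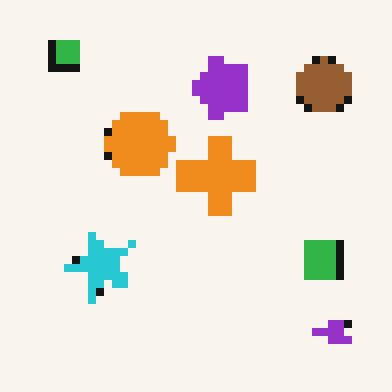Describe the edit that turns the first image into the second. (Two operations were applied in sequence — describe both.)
The image was rotated 90° counter-clockwise, then moderately pixelated.

The purple star sits in the bottom-left of the first image and the bottom-right of the second — consistent with a whole-image 90° counter-clockwise rotation. Shapes are reduced to large square blocks; fine edges and outlines are lost — a downscale-then-upscale (mosaic) effect.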